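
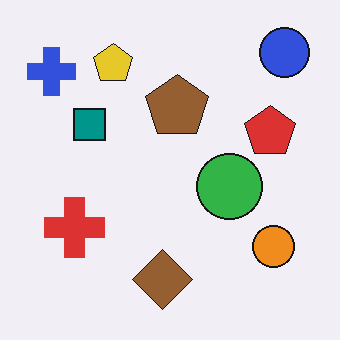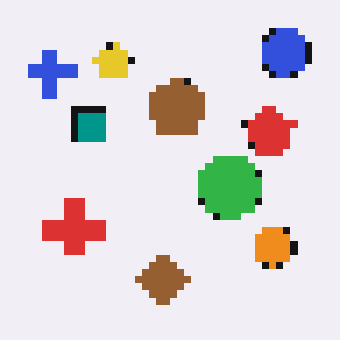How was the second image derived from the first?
The transformation is: moderately pixelated.

Shapes are reduced to large square blocks; fine edges and outlines are lost — a downscale-then-upscale (mosaic) effect.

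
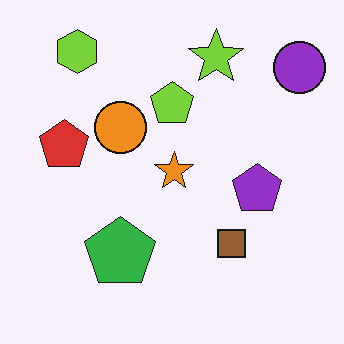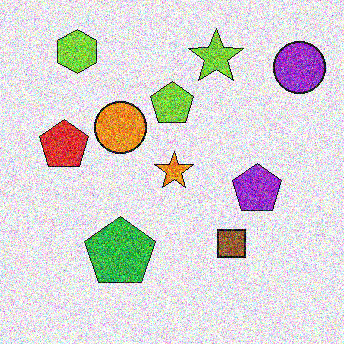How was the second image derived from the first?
It was degraded with strong gaussian noise.

Random speckle covers the whole image, including the flat background.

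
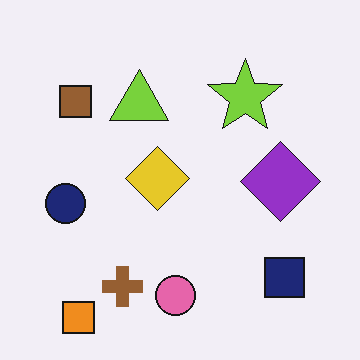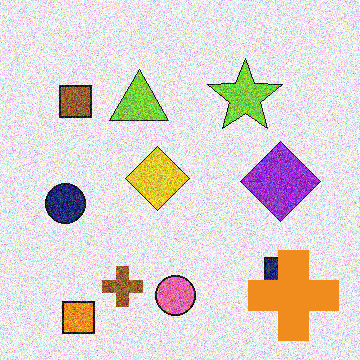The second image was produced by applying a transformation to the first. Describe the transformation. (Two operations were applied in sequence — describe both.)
This is the original image degraded with a thick layer of grain, then overlaid with an additional orange cross.

Random speckle covers the whole image, including the flat background. An orange cross appears in the second image that is absent from the first.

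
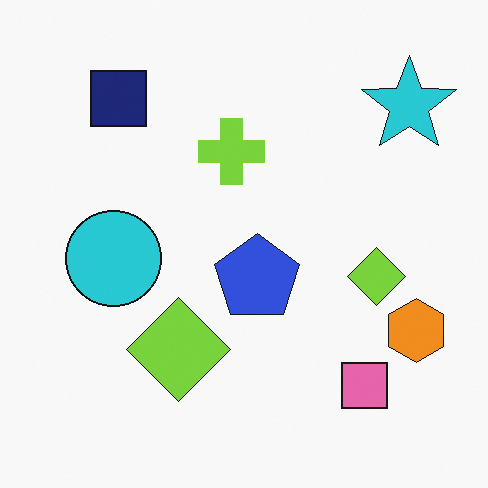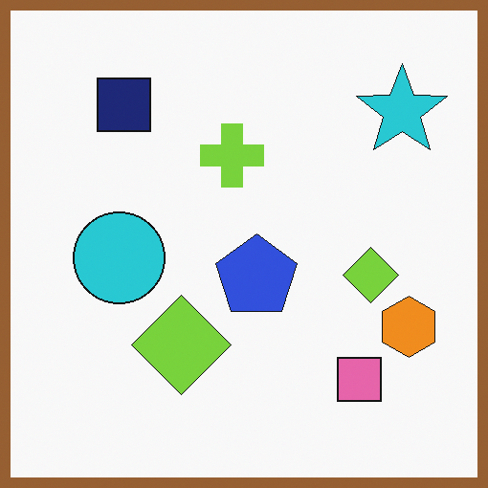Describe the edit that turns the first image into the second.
The image was framed with a brown border.

A solid brown frame runs around the edge of the second image, with the content slightly shrunk inside it.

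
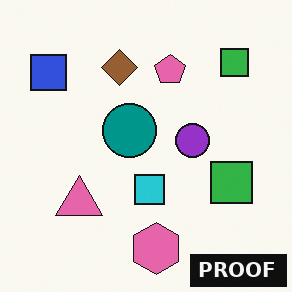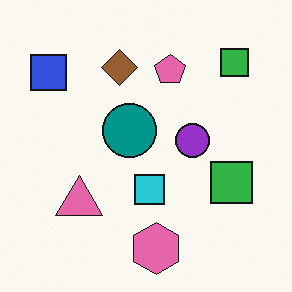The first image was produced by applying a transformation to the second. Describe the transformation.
This is the original image watermarked with the text "PROOF" in the lower-right corner.

A dark label reading "PROOF" appears in the lower-right corner.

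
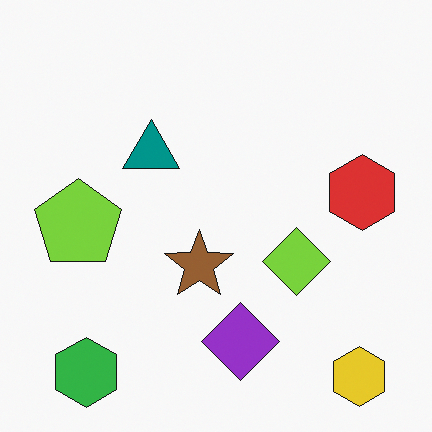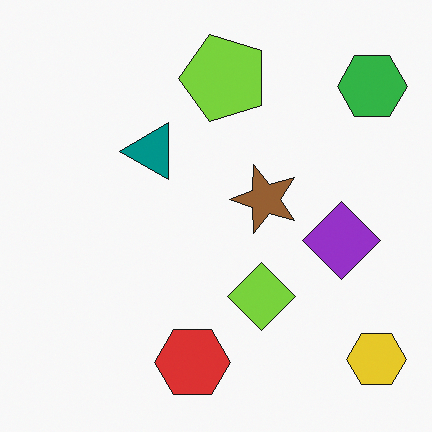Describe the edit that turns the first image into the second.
The second image is the first transposed (reflected across the top-left ↔ bottom-right diagonal).

Shapes have swapped their row and column positions — what was in the top-right is now in the bottom-left — a diagonal reflection.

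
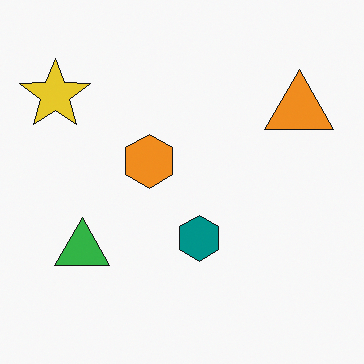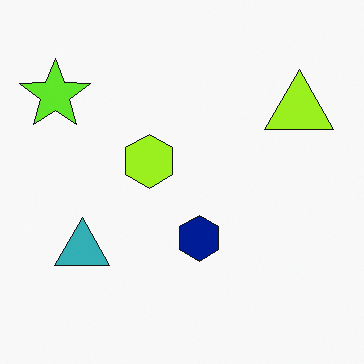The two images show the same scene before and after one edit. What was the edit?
Hue-shifted slightly.

Every shape's color has rotated by the same amount around the hue wheel — a uniform hue shift.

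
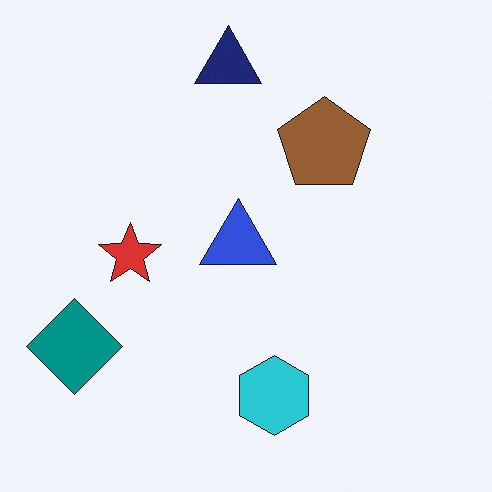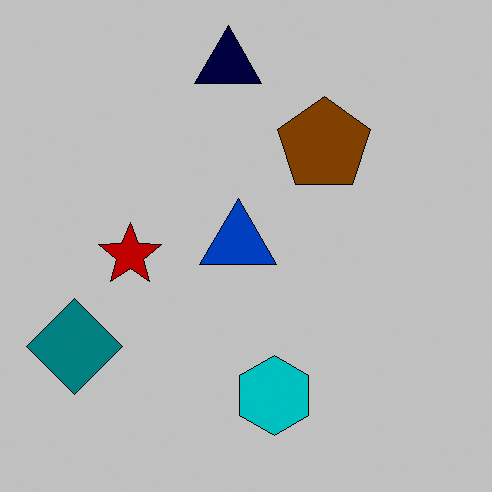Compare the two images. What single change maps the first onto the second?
The image was aggressively posterized.

Each flat color has snapped to a coarser quantized level — most visibly, the near-white background has dropped to a flat grey.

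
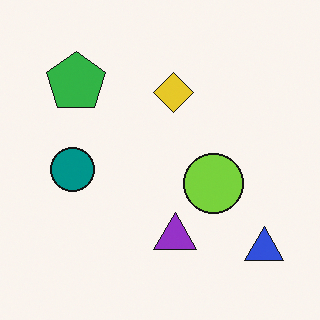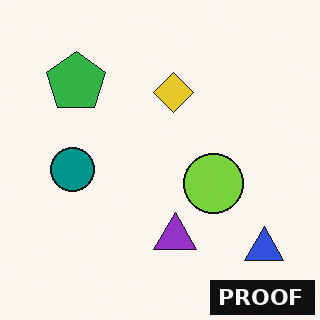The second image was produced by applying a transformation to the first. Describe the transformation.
It was watermarked with the text "PROOF" in the lower-right corner.

A dark label reading "PROOF" appears in the lower-right corner.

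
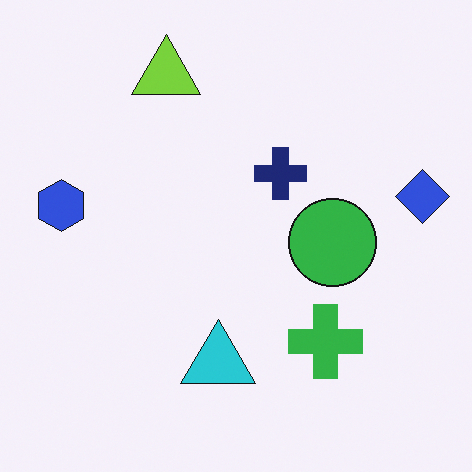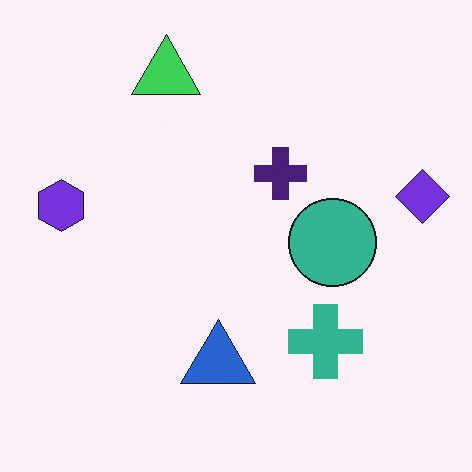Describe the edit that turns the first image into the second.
The transformation is: hue-shifted by a small amount.

Every shape's color has rotated by the same amount around the hue wheel — a uniform hue shift.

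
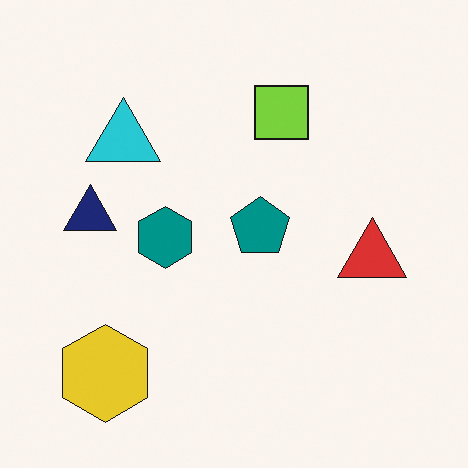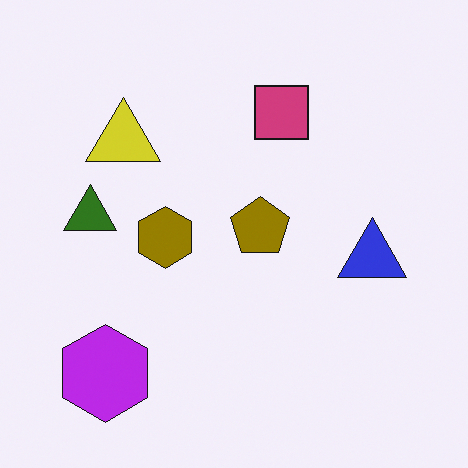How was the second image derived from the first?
The transformation is: hue-shifted through roughly half the color wheel.

Every shape's color has rotated by the same amount around the hue wheel — a uniform hue shift.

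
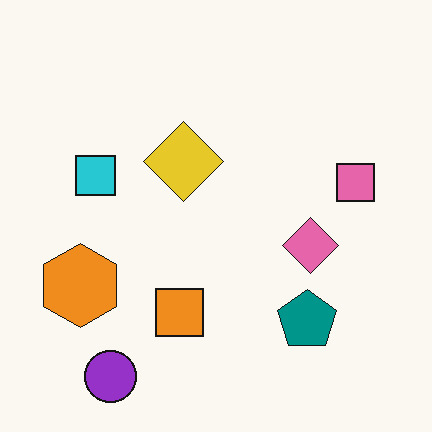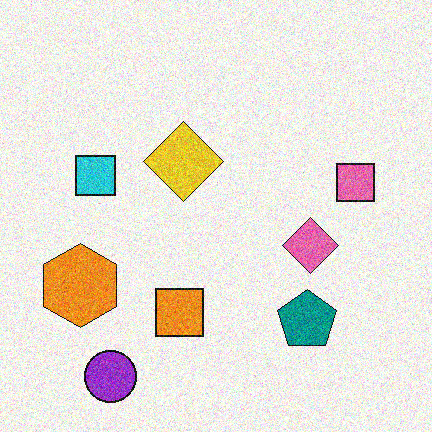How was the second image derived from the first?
The transformation is: degraded with moderate additive noise.

Random speckle covers the whole image, including the flat background.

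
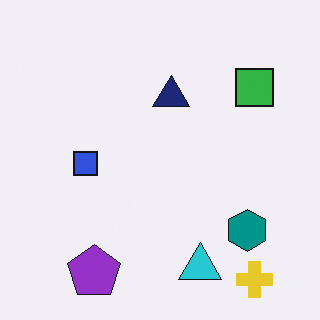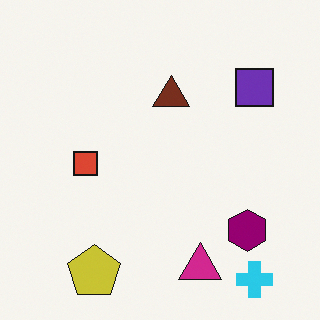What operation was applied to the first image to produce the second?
It was hue-shifted by a moderate amount.

Every shape's color has rotated by the same amount around the hue wheel — a uniform hue shift.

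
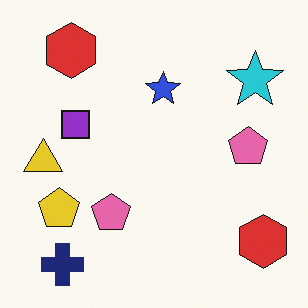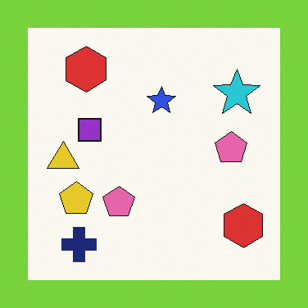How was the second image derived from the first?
This is the original image framed with a lime border.

A solid lime frame runs around the edge of the second image, with the content slightly shrunk inside it.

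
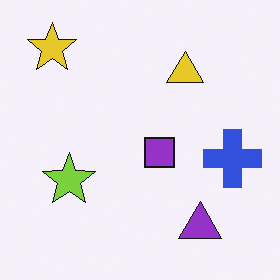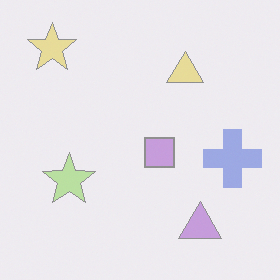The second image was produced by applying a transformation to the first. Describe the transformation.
The transformation is: washed out (contrast reduced).

Tones are pushed toward mid-grey across the whole image — a global contrast change.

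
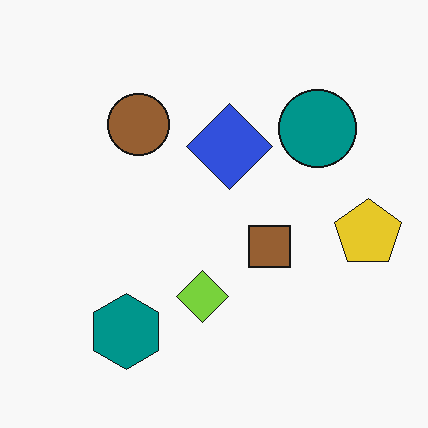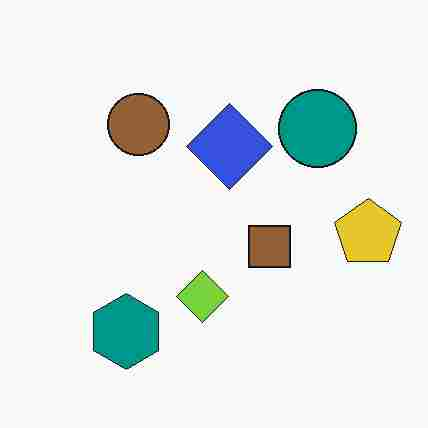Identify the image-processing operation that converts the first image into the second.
The second image is the first degraded with heavy JPEG compression.

Blocky 8×8 compression artifacts appear around shape edges and the flat background shows ringing — characteristic JPEG degradation.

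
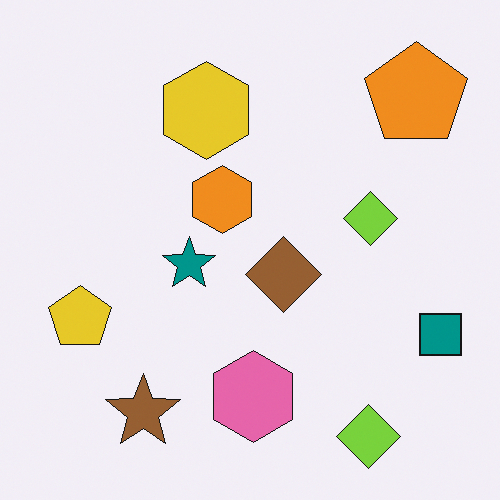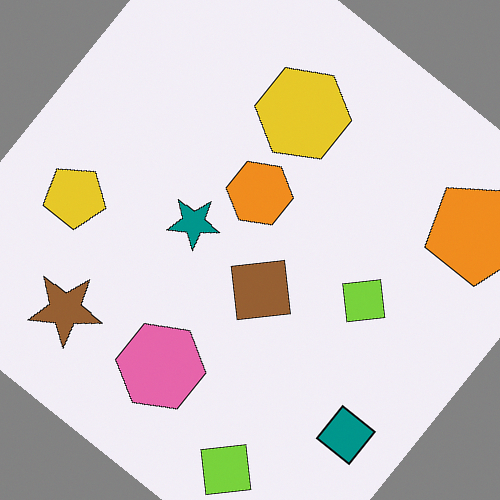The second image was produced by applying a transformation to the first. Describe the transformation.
The transformation is: rotated clockwise by a large amount — several tens of degrees.

Every shape is tilted by the same angle and the image corners show triangular fill wedges — a whole-image rotation by a non-right angle.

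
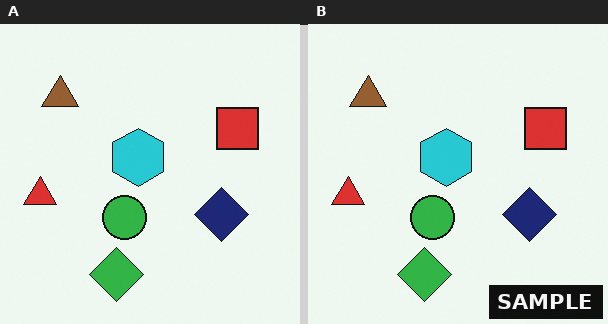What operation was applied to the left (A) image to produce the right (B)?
It was watermarked with the text "SAMPLE" in the lower-right corner.

A dark label reading "SAMPLE" appears in the lower-right corner.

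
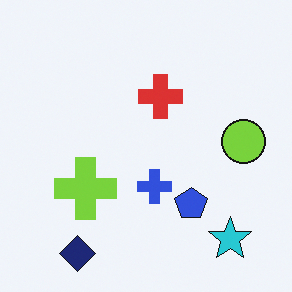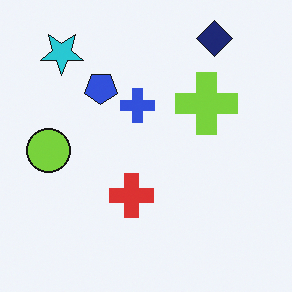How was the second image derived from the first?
The image was rotated 180°.

The navy diamond sits in the bottom-left of the first image and the top-right of the second — consistent with a whole-image 180° rotation.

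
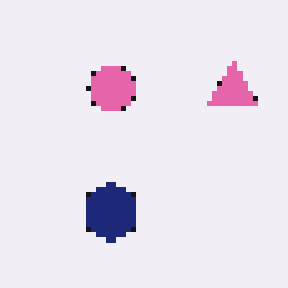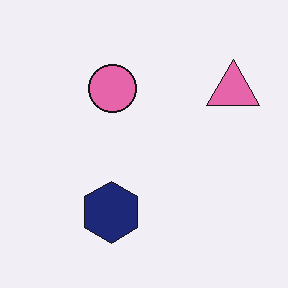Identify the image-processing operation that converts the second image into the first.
The image was mildly pixelated.

Shapes are reduced to large square blocks; fine edges and outlines are lost — a downscale-then-upscale (mosaic) effect.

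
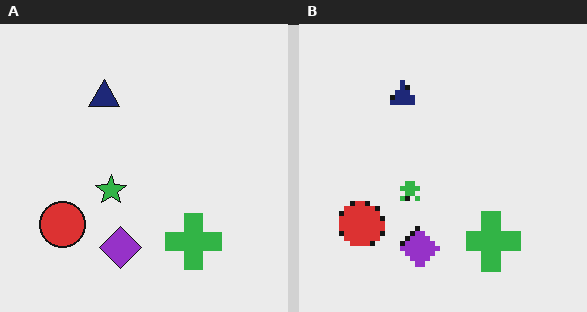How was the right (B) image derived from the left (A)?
The right (B) image is the left (A) lightly pixelated (a mild mosaic effect).

Shapes are reduced to large square blocks; fine edges and outlines are lost — a downscale-then-upscale (mosaic) effect.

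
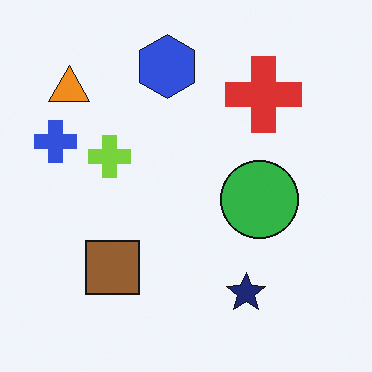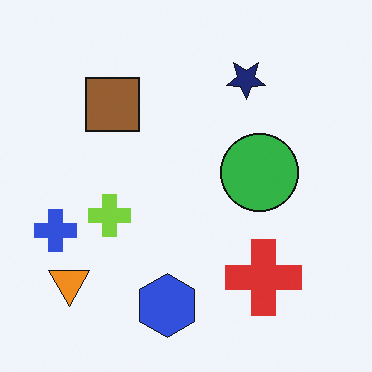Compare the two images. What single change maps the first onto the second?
The image was flipped vertically (top ↔ bottom).

The blue hexagon is in the top of the first image and the bottom of the second — shapes on opposite sides of the horizontal midline have swapped in a mirror flip.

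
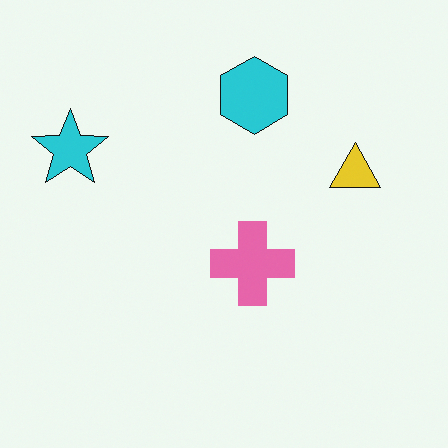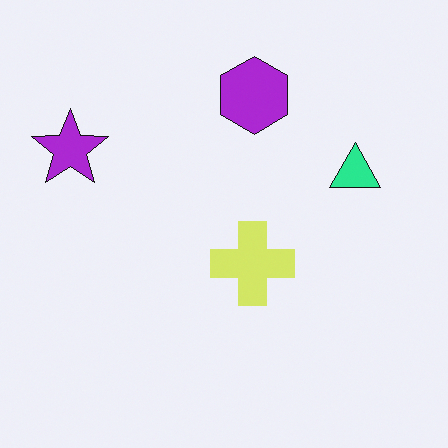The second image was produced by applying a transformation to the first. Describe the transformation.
Hue-shifted through roughly a third of the color wheel.

Every shape's color has rotated by the same amount around the hue wheel — a uniform hue shift.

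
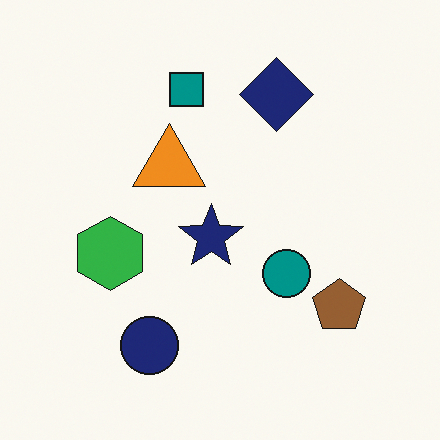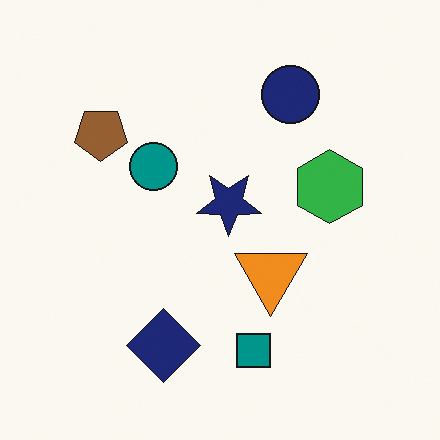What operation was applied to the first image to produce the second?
The image was rotated 180°.

The brown pentagon sits in the bottom-right of the first image and the top-left of the second — consistent with a whole-image 180° rotation.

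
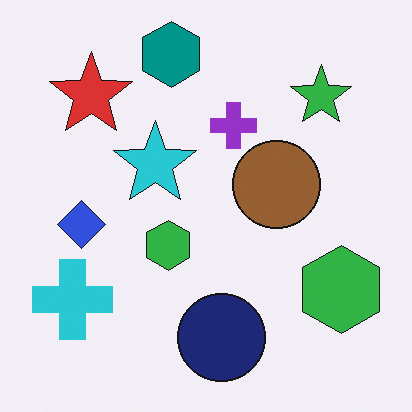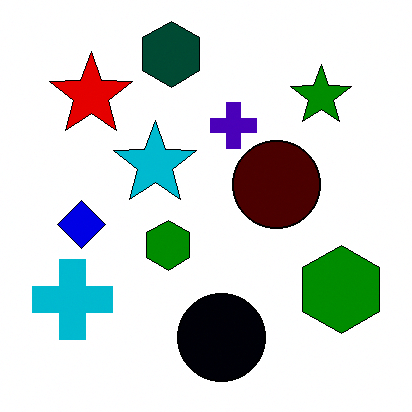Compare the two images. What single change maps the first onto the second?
The second image is the first given much higher contrast.

Tones are pushed away from mid-grey across the whole image — a global contrast change.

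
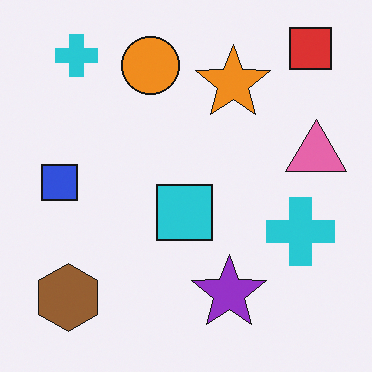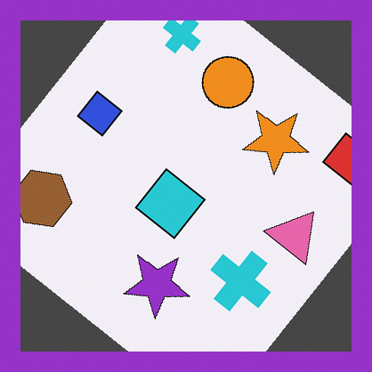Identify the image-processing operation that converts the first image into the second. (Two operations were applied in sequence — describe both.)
It was rotated clockwise by a large amount — several tens of degrees, then framed with a purple border.

Every shape is tilted by the same angle and the image corners show triangular fill wedges — a whole-image rotation by a non-right angle. A solid purple frame runs around the edge of the second image, with the content slightly shrunk inside it.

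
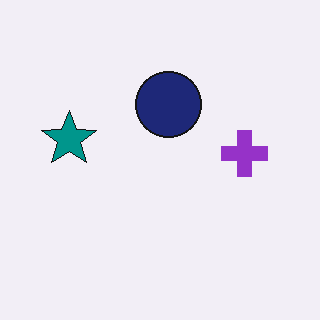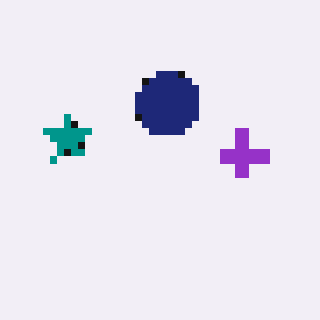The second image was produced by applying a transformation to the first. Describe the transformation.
Moderately pixelated.

Shapes are reduced to large square blocks; fine edges and outlines are lost — a downscale-then-upscale (mosaic) effect.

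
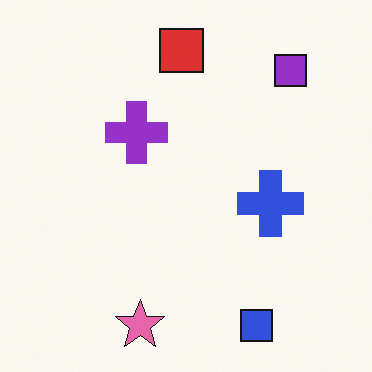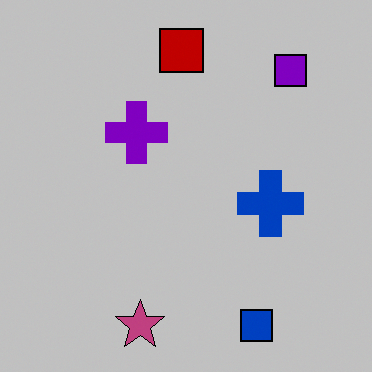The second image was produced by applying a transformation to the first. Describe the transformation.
The image was heavily posterized to just a handful of flat colors.

Each flat color has snapped to a coarser quantized level — most visibly, the near-white background has dropped to a flat grey.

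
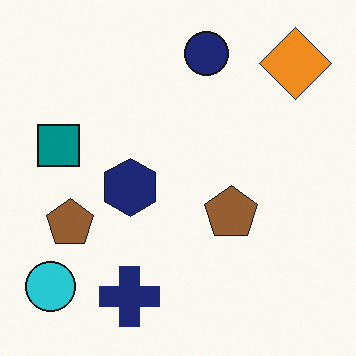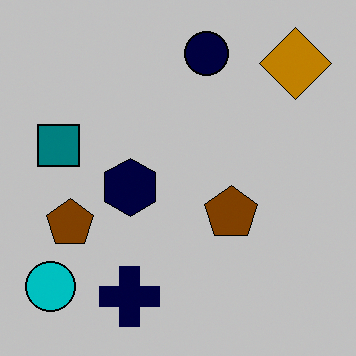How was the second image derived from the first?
It was heavily posterized to just a handful of flat colors.

Each flat color has snapped to a coarser quantized level — most visibly, the near-white background has dropped to a flat grey.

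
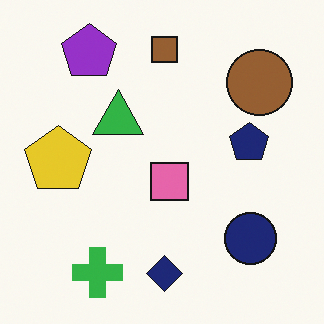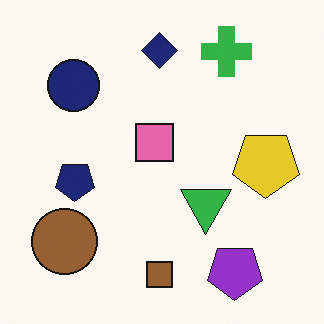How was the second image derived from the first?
The second image is the first rotated 180°.

The purple pentagon sits in the top-left of the first image and the bottom-right of the second — consistent with a whole-image 180° rotation.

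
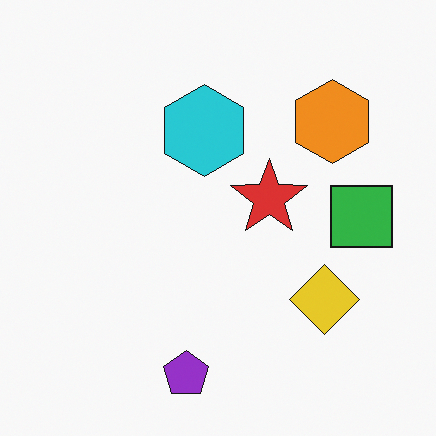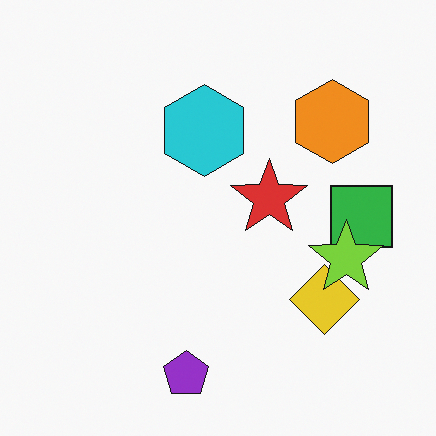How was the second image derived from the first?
The second image is the first overlaid with an additional lime star.

A lime star appears in the second image that is absent from the first.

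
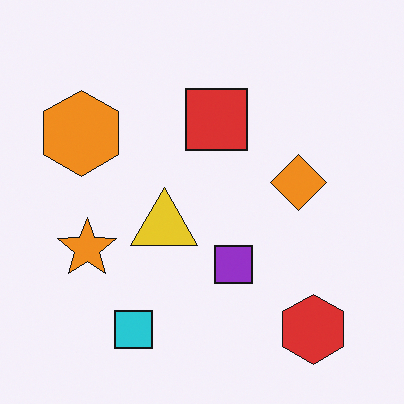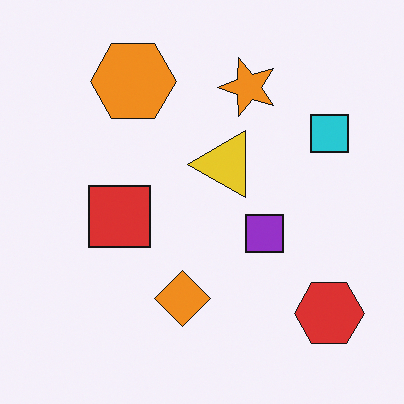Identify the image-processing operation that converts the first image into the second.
This is the original image transposed (reflected across the top-left ↔ bottom-right diagonal).

Shapes have swapped their row and column positions — what was in the top-right is now in the bottom-left — a diagonal reflection.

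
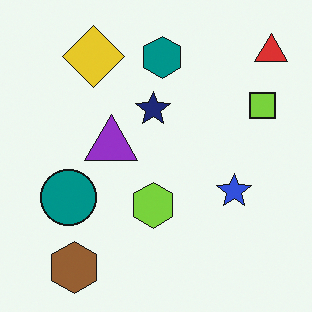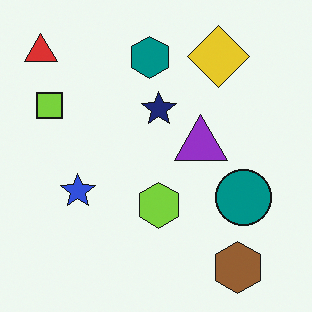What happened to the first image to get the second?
It was flipped horizontally (left ↔ right).

The red triangle is in the top-right of the first image and the top-left of the second — shapes on opposite sides of the vertical midline have swapped in a mirror flip.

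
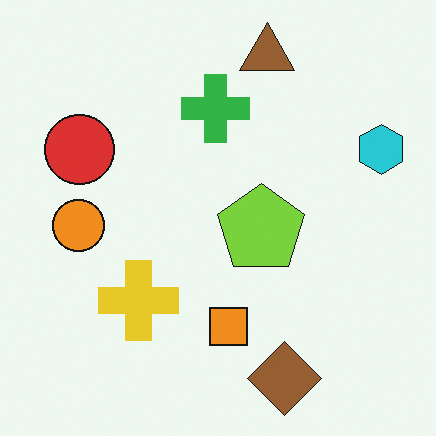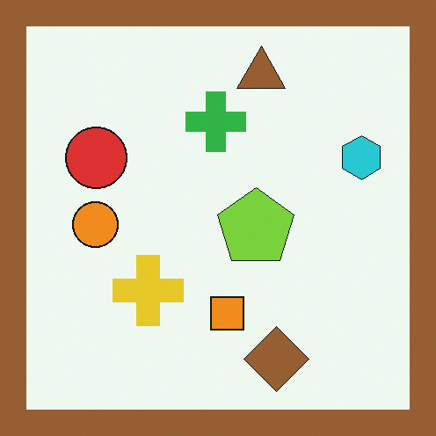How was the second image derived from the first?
The image was framed with a brown border.

A solid brown frame runs around the edge of the second image, with the content slightly shrunk inside it.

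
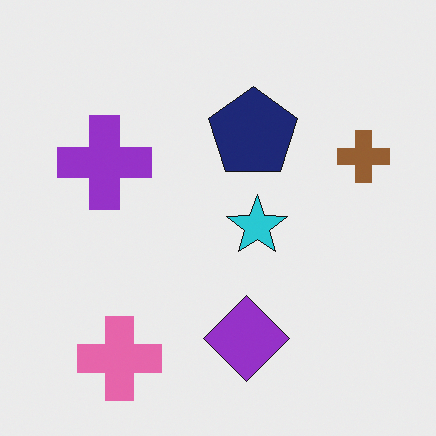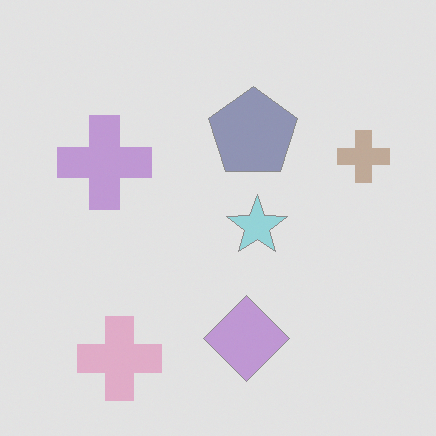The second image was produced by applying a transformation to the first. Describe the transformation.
The transformation is: washed out (contrast reduced).

Tones are pushed toward mid-grey across the whole image — a global contrast change.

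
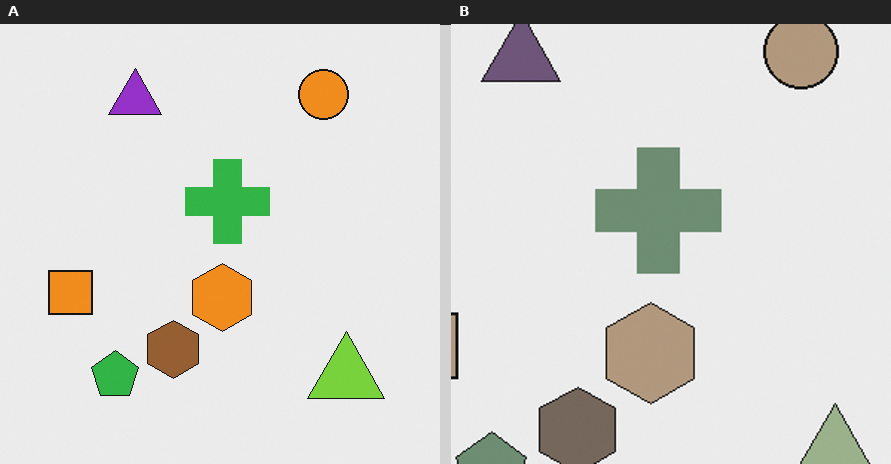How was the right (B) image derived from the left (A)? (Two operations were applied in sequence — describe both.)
This is the original image cropped slightly and scaled back up, then heavily desaturated.

The visible shapes are larger and the field of view is narrower; shapes near the original edges may be partly or wholly outside the frame — a crop-and-rescale. All colors are more muted and greyish — a global saturation change.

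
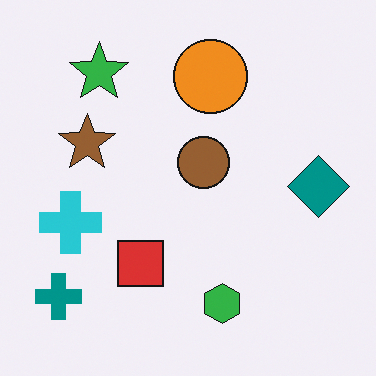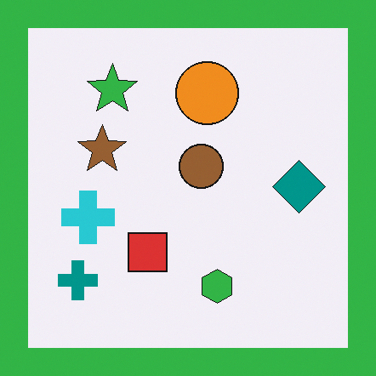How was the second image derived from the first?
Framed with a green border.

A solid green frame runs around the edge of the second image, with the content slightly shrunk inside it.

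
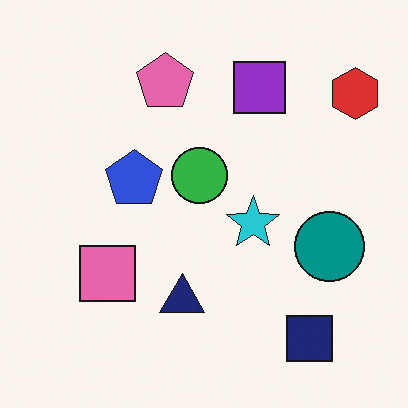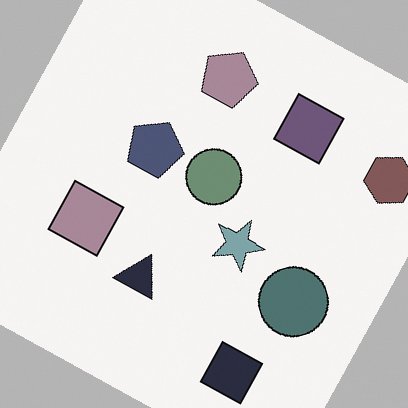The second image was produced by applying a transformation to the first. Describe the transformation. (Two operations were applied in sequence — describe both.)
This is the original image heavily desaturated, then rotated clockwise by a clearly visible amount.

All colors are more muted and greyish — a global saturation change. Every shape is tilted by the same angle and the image corners show triangular fill wedges — a whole-image rotation by a non-right angle.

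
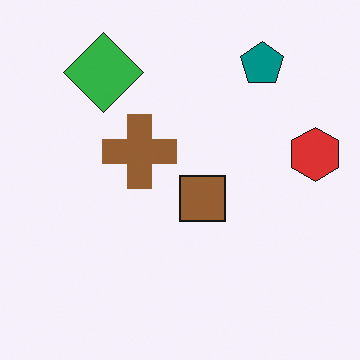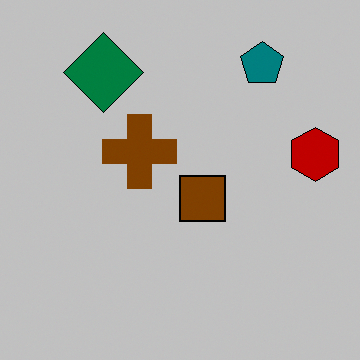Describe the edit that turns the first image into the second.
The second image is the first heavily posterized to just a handful of flat colors.

Each flat color has snapped to a coarser quantized level — most visibly, the near-white background has dropped to a flat grey.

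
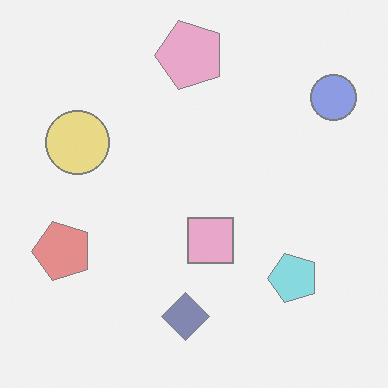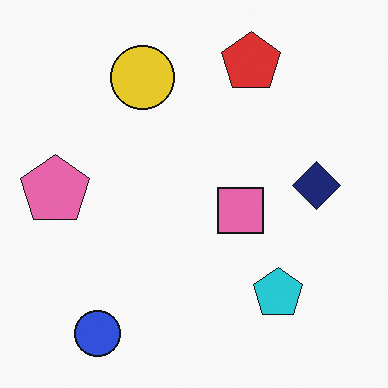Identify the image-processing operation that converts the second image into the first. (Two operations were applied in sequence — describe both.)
The transformation is: transposed (reflected across the top-left ↔ bottom-right diagonal), then given much lower contrast.

Shapes have swapped their row and column positions — what was in the top-right is now in the bottom-left — a diagonal reflection. Tones are pushed toward mid-grey across the whole image — a global contrast change.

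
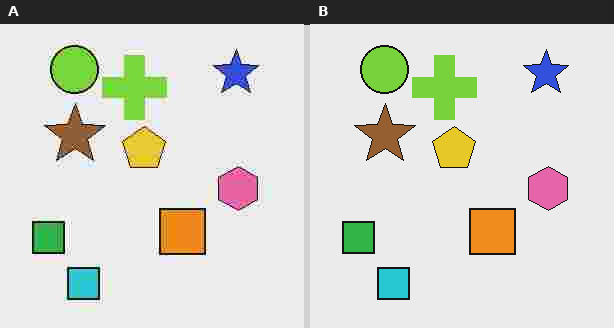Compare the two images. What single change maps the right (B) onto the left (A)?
This is the original image heavily JPEG-compressed with obvious blocking artifacts.

Blocky 8×8 compression artifacts appear around shape edges and the flat background shows ringing — characteristic JPEG degradation.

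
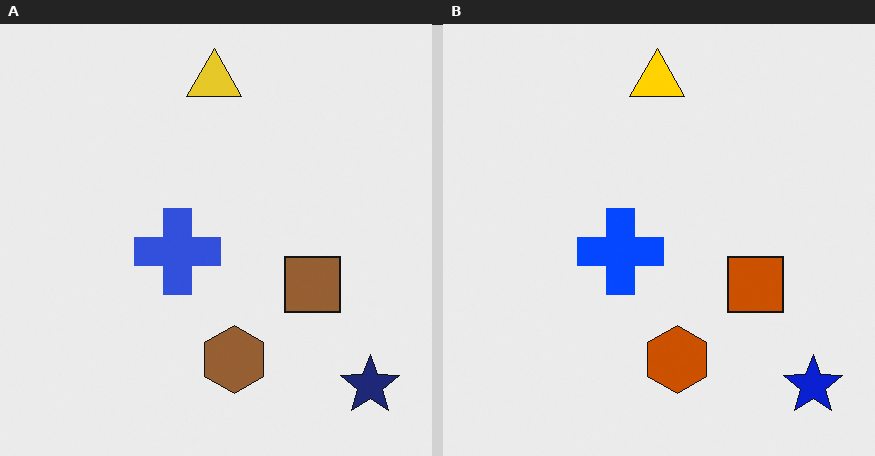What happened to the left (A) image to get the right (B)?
The image was heavily oversaturated.

All colors are more vivid — a global saturation change.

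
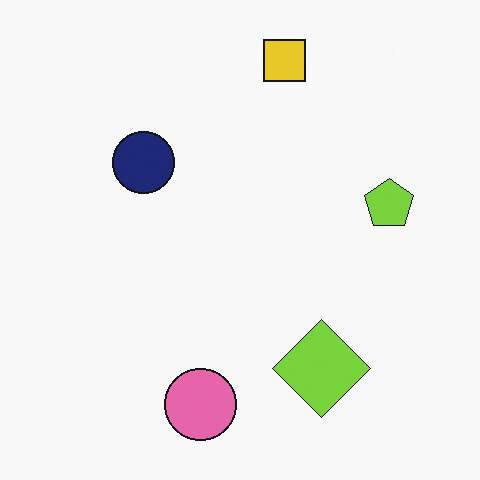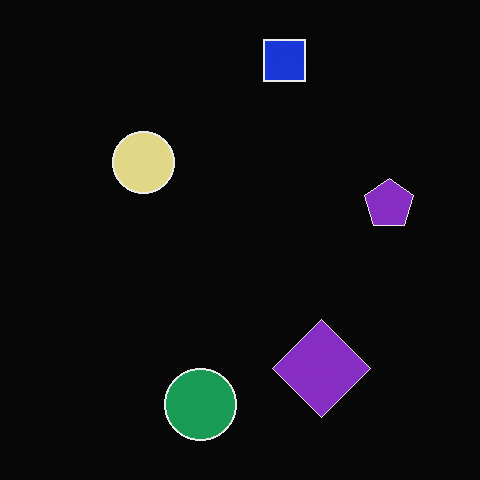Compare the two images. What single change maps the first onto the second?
The image was color-inverted (negative).

The light background has become dark and every shape's color is its complement — a photographic negative.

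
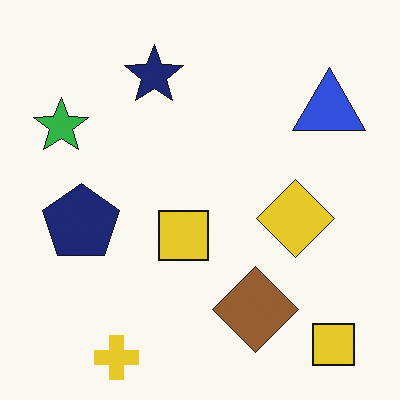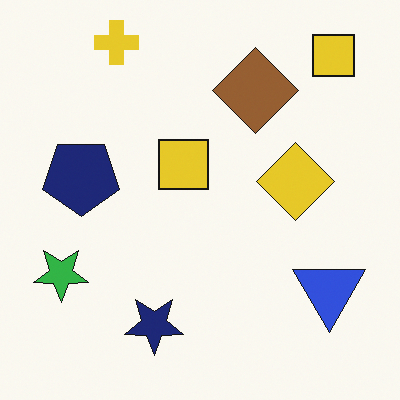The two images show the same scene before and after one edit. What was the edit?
The image was flipped vertically (top ↔ bottom).

The yellow cross is in the bottom-left of the first image and the top-left of the second — shapes on opposite sides of the horizontal midline have swapped in a mirror flip.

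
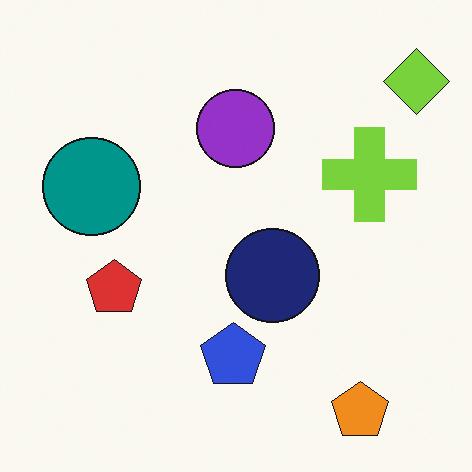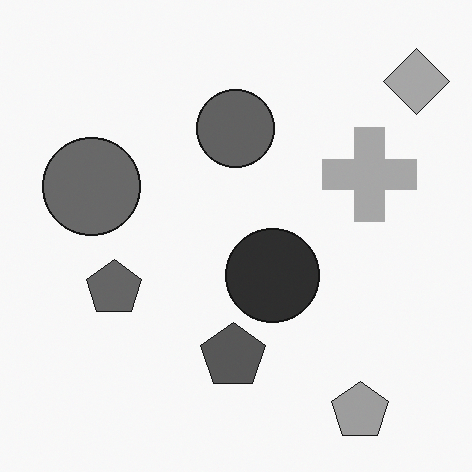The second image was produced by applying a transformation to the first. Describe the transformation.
This is the original image converted to grayscale.

All color is removed — every shape is now a shade of grey.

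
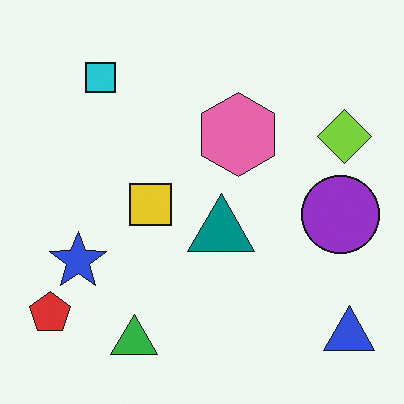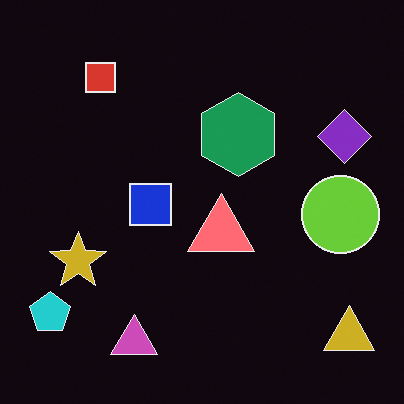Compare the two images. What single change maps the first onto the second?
This is the original image color-inverted (negative).

The light background has become dark and every shape's color is its complement — a photographic negative.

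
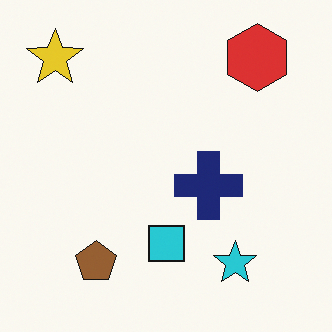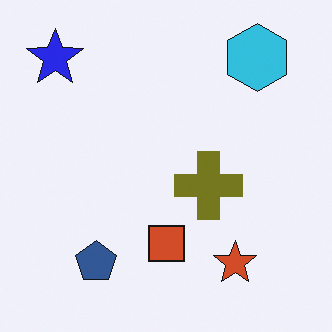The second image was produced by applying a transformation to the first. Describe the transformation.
The image was hue-shifted through roughly half the color wheel.

Every shape's color has rotated by the same amount around the hue wheel — a uniform hue shift.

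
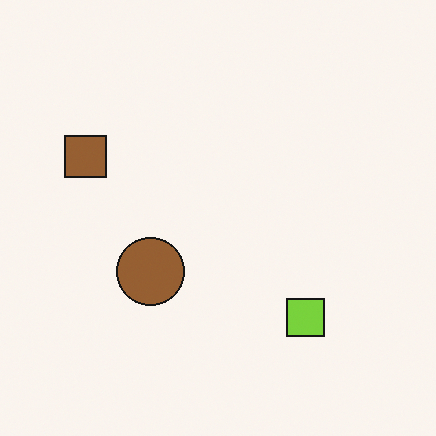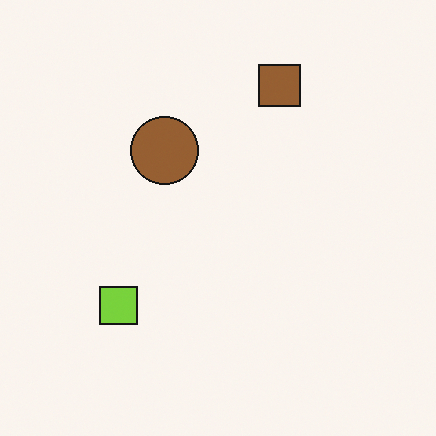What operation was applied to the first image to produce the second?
Rotated 90° clockwise.

The brown square sits in the left of the first image and the top of the second — consistent with a whole-image 90° clockwise rotation.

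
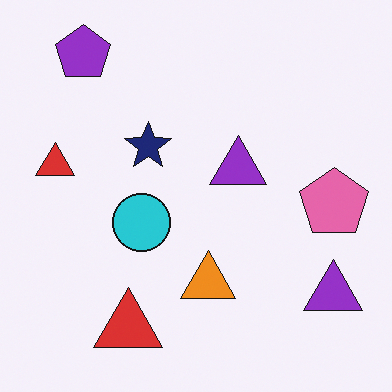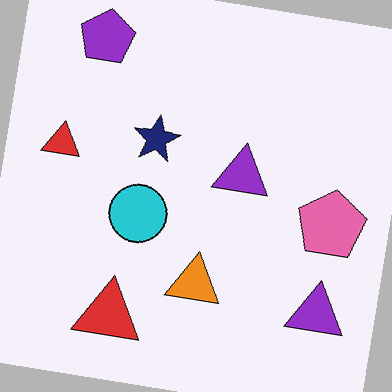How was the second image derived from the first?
The second image is the first rotated clockwise by a few degrees.

Every shape is tilted by the same angle and the image corners show triangular fill wedges — a whole-image rotation by a non-right angle.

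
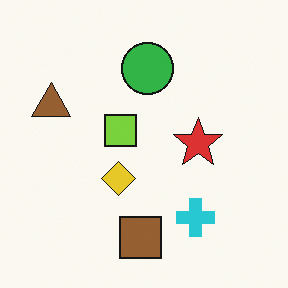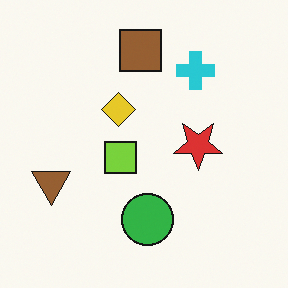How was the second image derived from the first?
Flipped vertically (top ↔ bottom).

The brown square is in the bottom of the first image and the top of the second — shapes on opposite sides of the horizontal midline have swapped in a mirror flip.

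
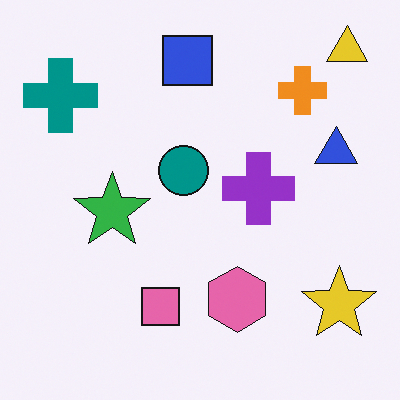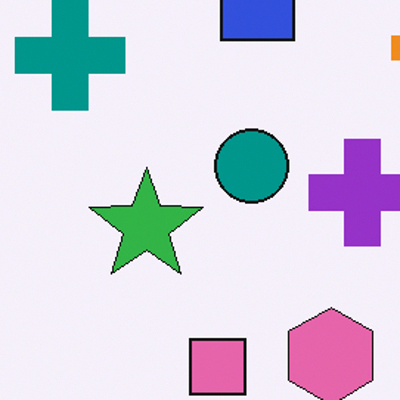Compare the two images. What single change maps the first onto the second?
Cropped slightly and scaled back up.

The visible shapes are larger and the field of view is narrower; shapes near the original edges may be partly or wholly outside the frame — a crop-and-rescale.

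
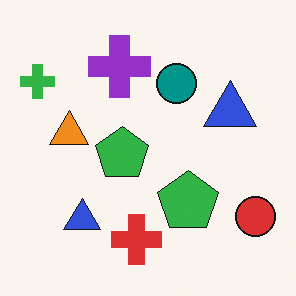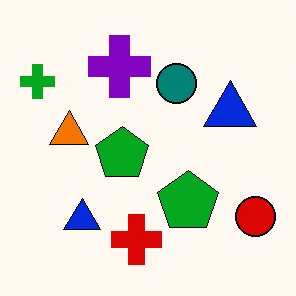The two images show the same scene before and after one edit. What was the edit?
The image was given slightly increased contrast.

Tones are pushed away from mid-grey across the whole image — a global contrast change.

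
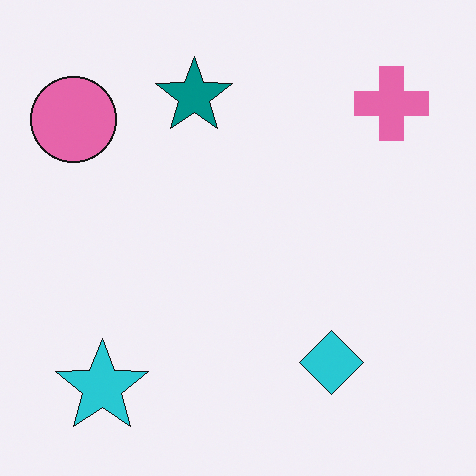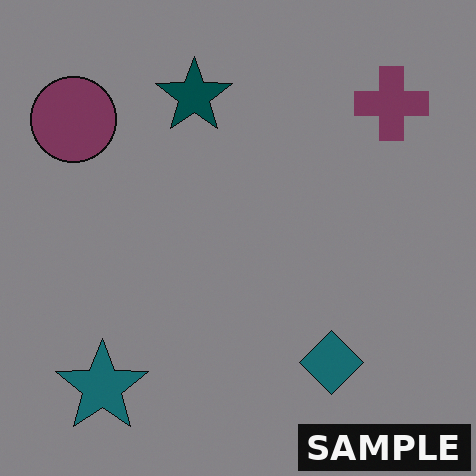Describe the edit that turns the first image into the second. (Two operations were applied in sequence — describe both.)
The image was darkened a lot, then watermarked with the text "SAMPLE" in the lower-right corner.

Every pixel — background and shapes alike — is uniformly darkened. A dark label reading "SAMPLE" appears in the lower-right corner.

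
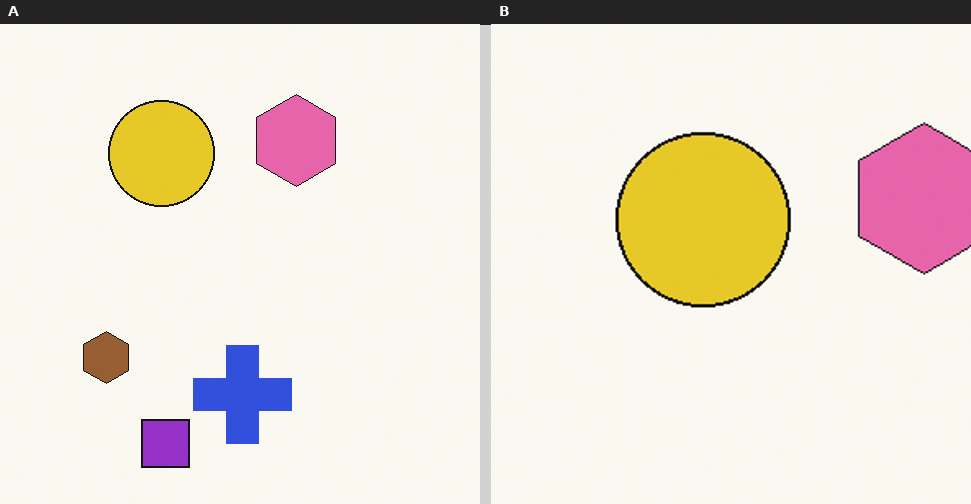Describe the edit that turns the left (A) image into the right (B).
It was cropped tightly and scaled back up.

The visible shapes are larger and the field of view is narrower; shapes near the original edges may be partly or wholly outside the frame — a crop-and-rescale.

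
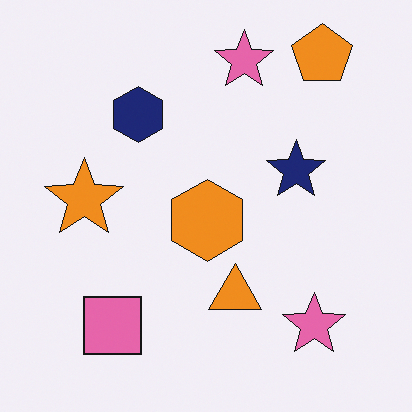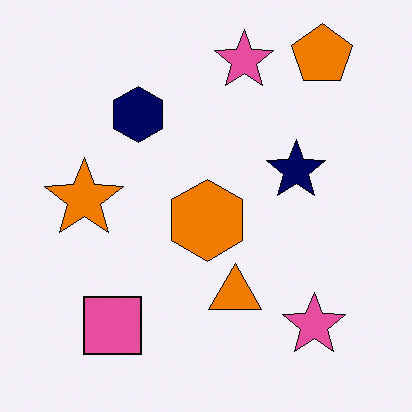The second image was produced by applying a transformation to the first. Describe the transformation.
The second image is the first given slightly increased contrast.

Tones are pushed away from mid-grey across the whole image — a global contrast change.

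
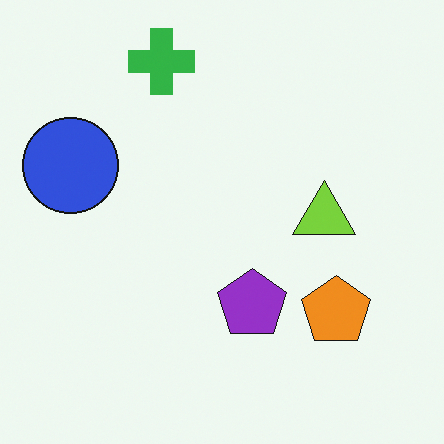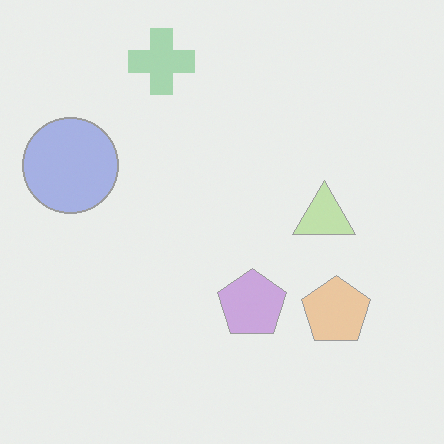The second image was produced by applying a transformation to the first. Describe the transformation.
This is the original image washed out (contrast reduced).

Tones are pushed toward mid-grey across the whole image — a global contrast change.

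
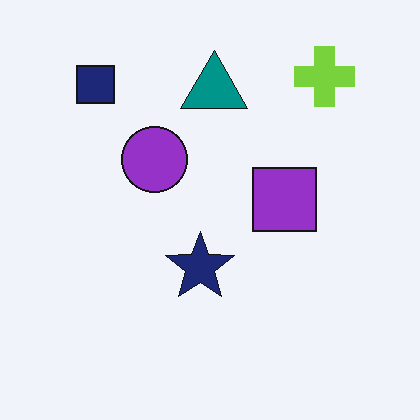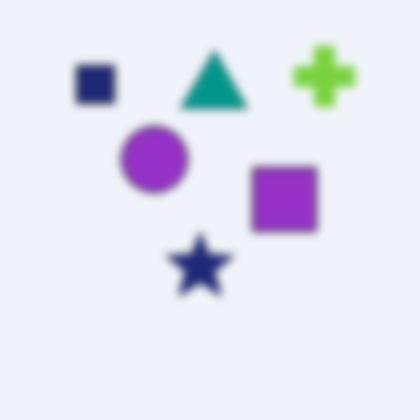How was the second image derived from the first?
The transformation is: noticeably gaussian-blurred.

Shape edges and outlines are uniformly softened across the whole image.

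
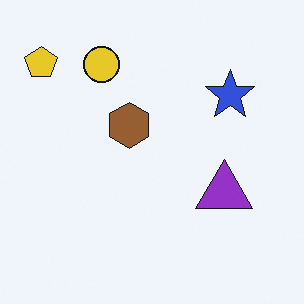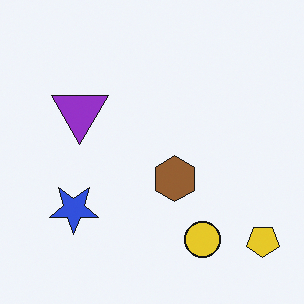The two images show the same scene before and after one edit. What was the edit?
The image was rotated 180°.

The yellow pentagon sits in the top-left of the first image and the bottom-right of the second — consistent with a whole-image 180° rotation.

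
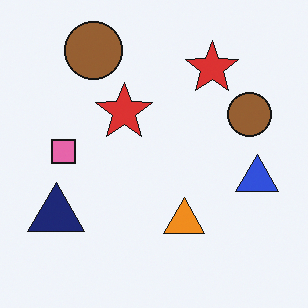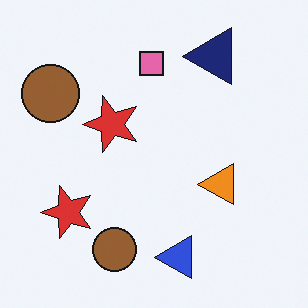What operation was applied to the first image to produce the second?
The transformation is: transposed (reflected across the top-left ↔ bottom-right diagonal).

Shapes have swapped their row and column positions — what was in the top-right is now in the bottom-left — a diagonal reflection.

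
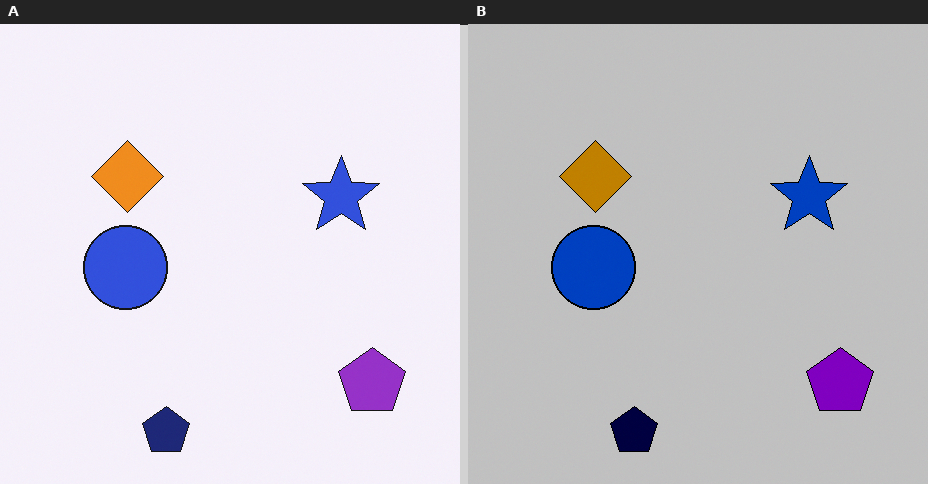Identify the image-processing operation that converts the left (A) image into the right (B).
It was heavily posterized to just a handful of flat colors.

Each flat color has snapped to a coarser quantized level — most visibly, the near-white background has dropped to a flat grey.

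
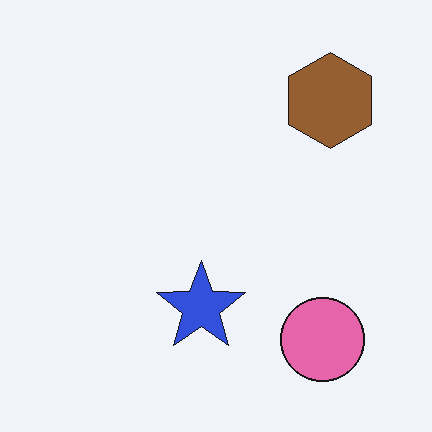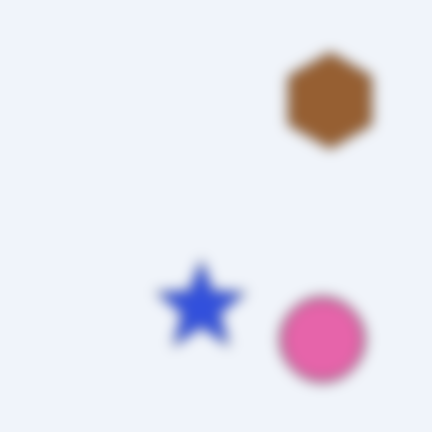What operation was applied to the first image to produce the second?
This is the original image strongly gaussian-blurred.

Shape edges and outlines are uniformly softened across the whole image.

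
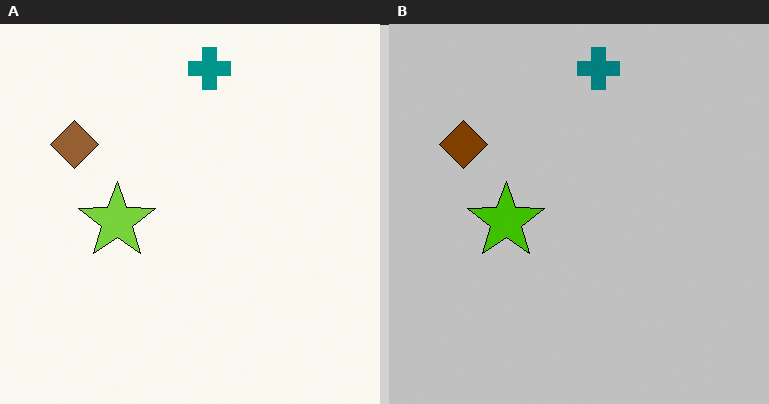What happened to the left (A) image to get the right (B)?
This is the original image aggressively posterized.

Each flat color has snapped to a coarser quantized level — most visibly, the near-white background has dropped to a flat grey.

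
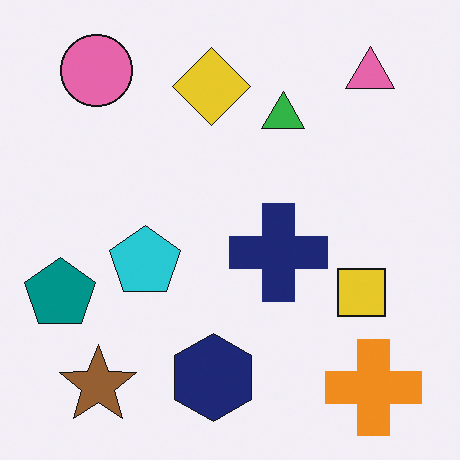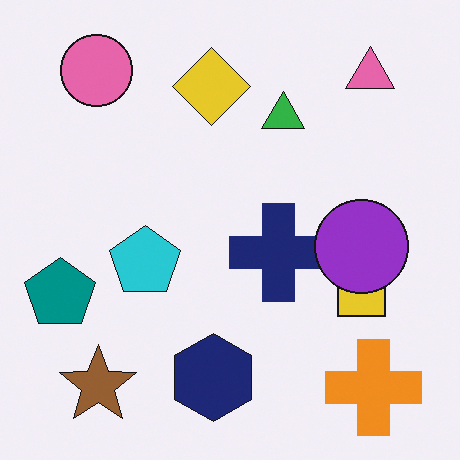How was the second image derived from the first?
The image was overlaid with an additional purple circle.

A purple circle appears in the second image that is absent from the first.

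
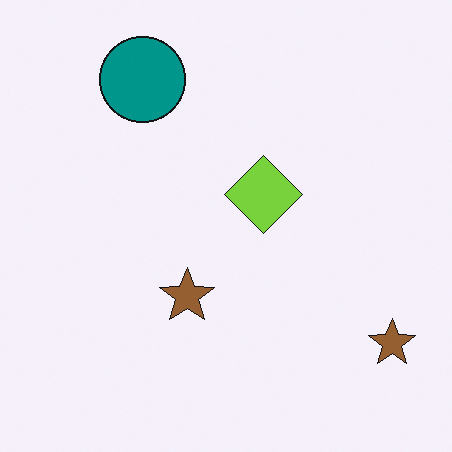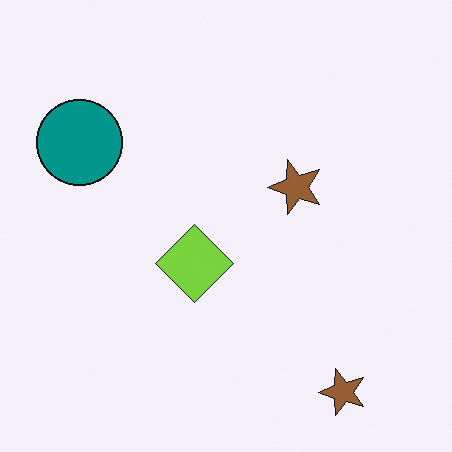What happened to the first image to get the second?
The transformation is: transposed (reflected across the top-left ↔ bottom-right diagonal).

Shapes have swapped their row and column positions — what was in the top-right is now in the bottom-left — a diagonal reflection.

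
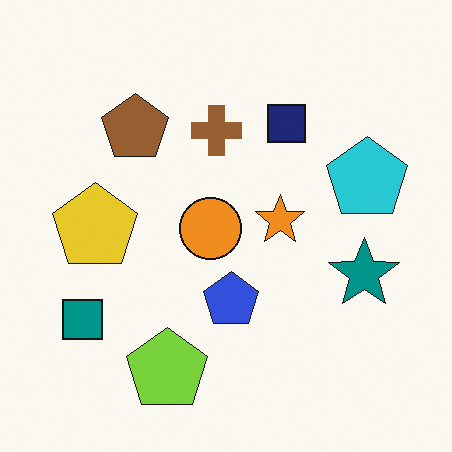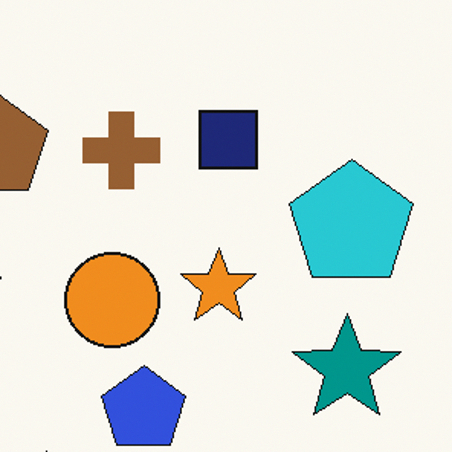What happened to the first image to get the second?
Cropped to a modestly smaller region and rescaled.

The visible shapes are larger and the field of view is narrower; shapes near the original edges may be partly or wholly outside the frame — a crop-and-rescale.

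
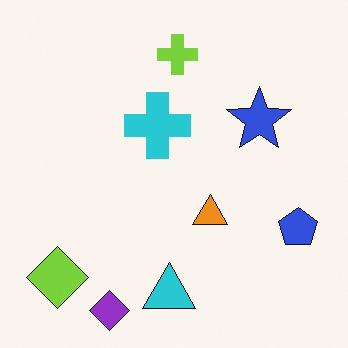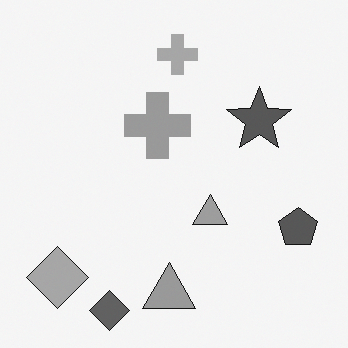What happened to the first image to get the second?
The second image is the first converted to grayscale.

All color is removed — every shape is now a shade of grey.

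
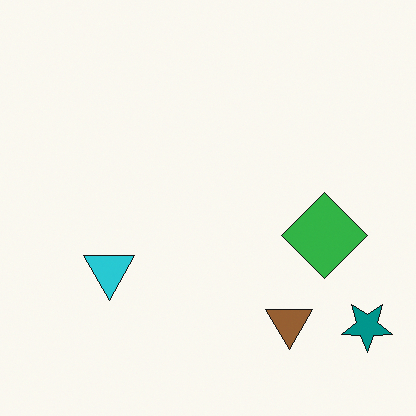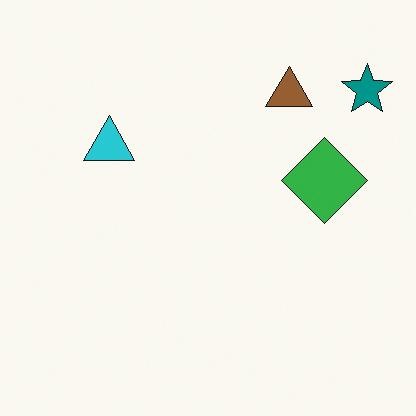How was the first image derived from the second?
The image was flipped vertically (top ↔ bottom).

The teal star is in the top-right of the second image and the bottom-right of the first — shapes on opposite sides of the horizontal midline have swapped in a mirror flip.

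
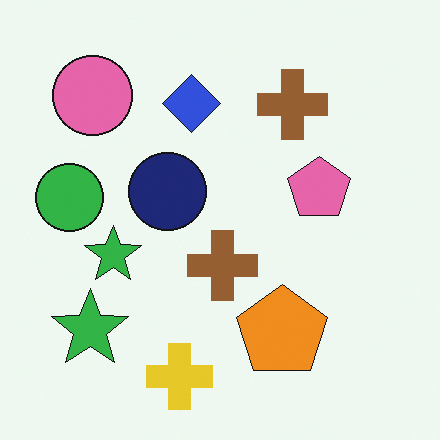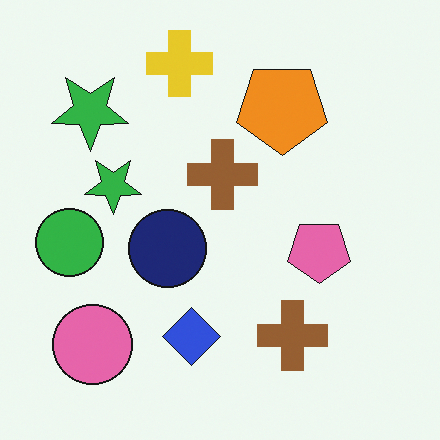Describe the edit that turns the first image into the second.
The image was flipped vertically (top ↔ bottom).

The yellow cross is in the bottom of the first image and the top of the second — shapes on opposite sides of the horizontal midline have swapped in a mirror flip.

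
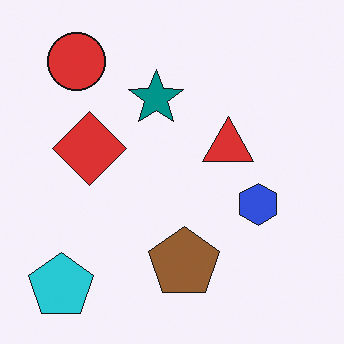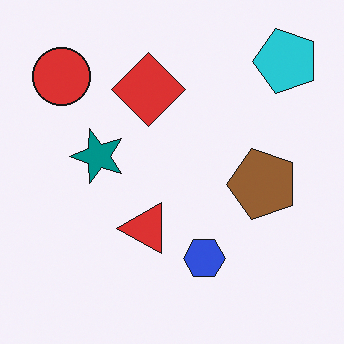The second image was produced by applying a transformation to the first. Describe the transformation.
The transformation is: transposed (reflected across the top-left ↔ bottom-right diagonal).

Shapes have swapped their row and column positions — what was in the top-right is now in the bottom-left — a diagonal reflection.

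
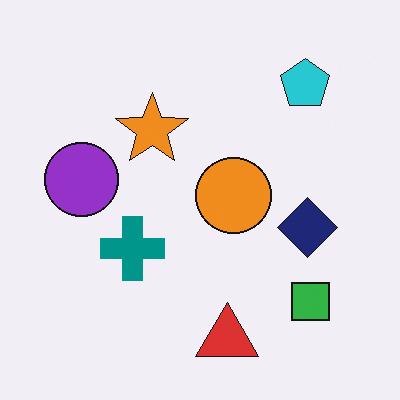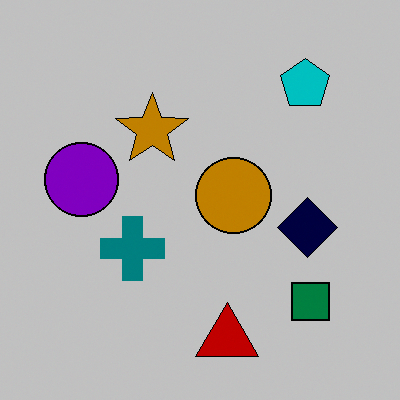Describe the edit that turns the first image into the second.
This is the original image aggressively posterized.

Each flat color has snapped to a coarser quantized level — most visibly, the near-white background has dropped to a flat grey.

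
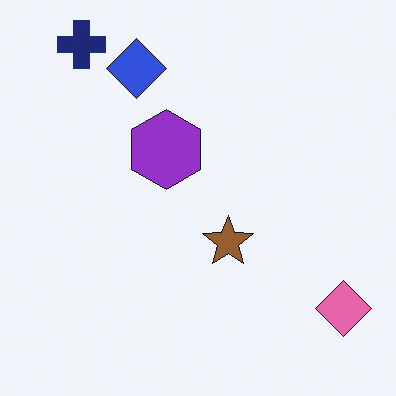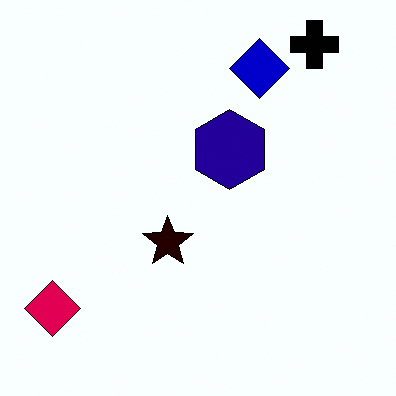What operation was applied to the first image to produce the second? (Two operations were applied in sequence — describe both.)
The second image is the first boosted in contrast, then flipped horizontally (left ↔ right).

Tones are pushed away from mid-grey across the whole image — a global contrast change. The pink diamond is in the bottom-right of the first image and the bottom-left of the second — shapes on opposite sides of the vertical midline have swapped in a mirror flip.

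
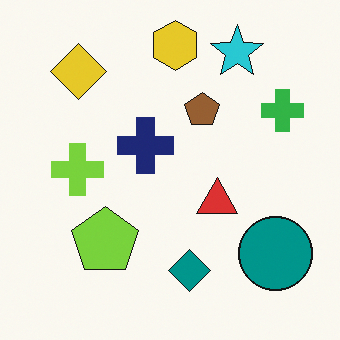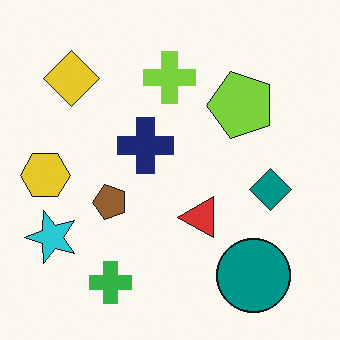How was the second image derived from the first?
It was transposed (reflected across the top-left ↔ bottom-right diagonal).

Shapes have swapped their row and column positions — what was in the top-right is now in the bottom-left — a diagonal reflection.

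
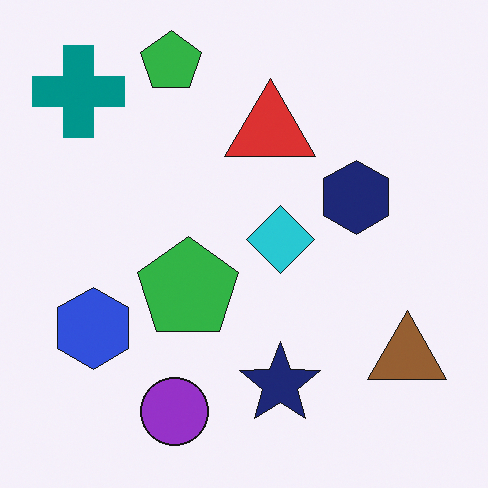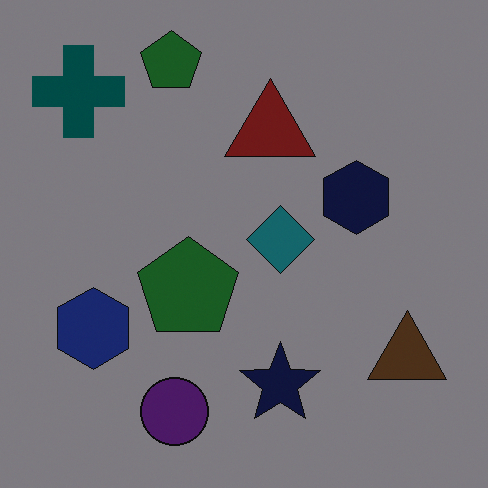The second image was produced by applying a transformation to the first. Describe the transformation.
The transformation is: substantially darkened.

Every pixel — background and shapes alike — is uniformly darkened.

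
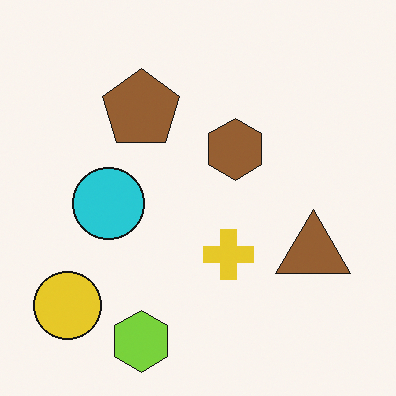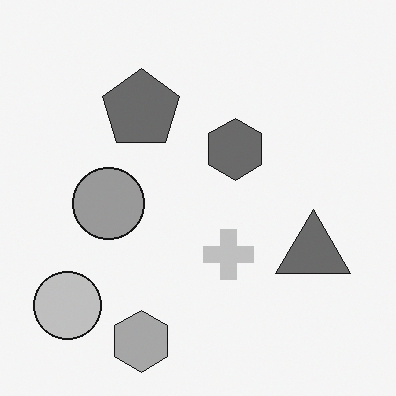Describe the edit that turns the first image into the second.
The image was converted to grayscale.

All color is removed — every shape is now a shade of grey.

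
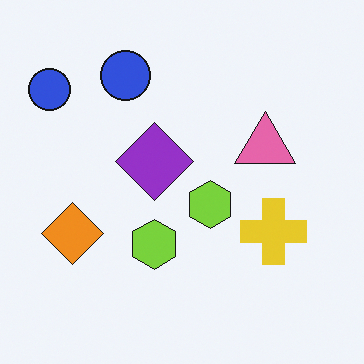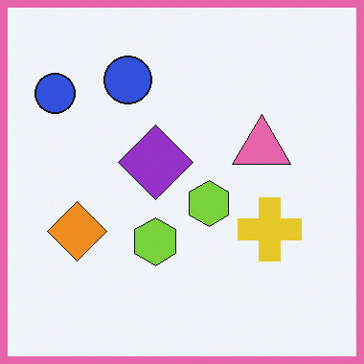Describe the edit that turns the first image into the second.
It was framed with a pink border.

A solid pink frame runs around the edge of the second image, with the content slightly shrunk inside it.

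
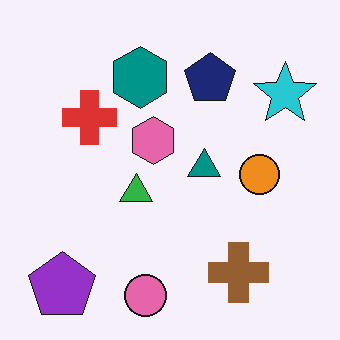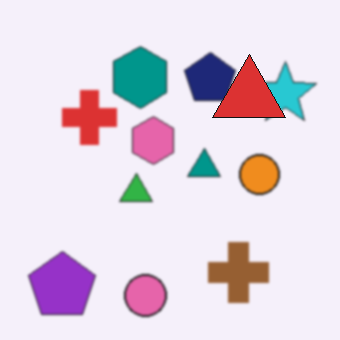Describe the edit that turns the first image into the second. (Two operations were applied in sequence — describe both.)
The second image is the first slightly softened, then overlaid with an additional red triangle.

Shape edges and outlines are uniformly softened across the whole image. A red triangle appears in the second image that is absent from the first.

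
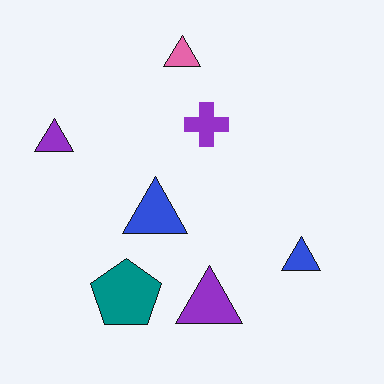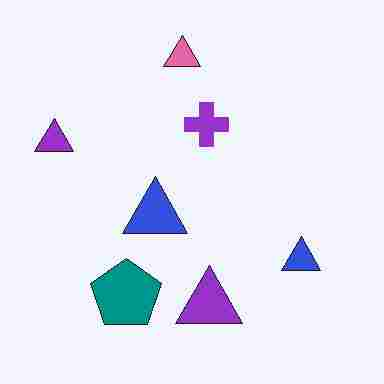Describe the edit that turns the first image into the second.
The transformation is: heavily JPEG-compressed with obvious blocking artifacts.

Blocky 8×8 compression artifacts appear around shape edges and the flat background shows ringing — characteristic JPEG degradation.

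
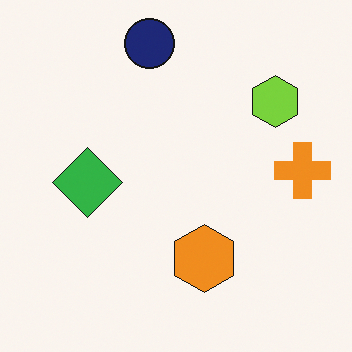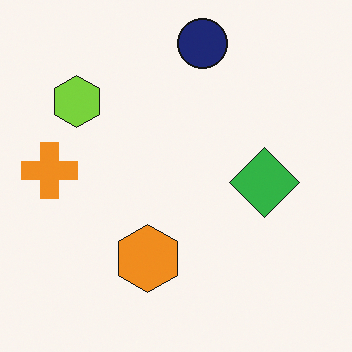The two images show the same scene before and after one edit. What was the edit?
The transformation is: flipped horizontally (left ↔ right).

The orange cross is in the right of the first image and the left of the second — shapes on opposite sides of the vertical midline have swapped in a mirror flip.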